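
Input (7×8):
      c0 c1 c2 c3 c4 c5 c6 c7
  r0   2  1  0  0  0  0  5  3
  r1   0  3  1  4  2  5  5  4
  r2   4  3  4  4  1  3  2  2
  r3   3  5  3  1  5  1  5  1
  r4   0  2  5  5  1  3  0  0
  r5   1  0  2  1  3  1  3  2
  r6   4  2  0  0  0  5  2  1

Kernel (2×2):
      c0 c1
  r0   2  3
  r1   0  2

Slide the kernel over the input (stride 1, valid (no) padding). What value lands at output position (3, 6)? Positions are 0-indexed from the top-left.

13

The receptive field on the input at this output position is [5 1 / 0 0]. Elementwise product with the kernel and sum: 5·2 + 1·3 + 0·2.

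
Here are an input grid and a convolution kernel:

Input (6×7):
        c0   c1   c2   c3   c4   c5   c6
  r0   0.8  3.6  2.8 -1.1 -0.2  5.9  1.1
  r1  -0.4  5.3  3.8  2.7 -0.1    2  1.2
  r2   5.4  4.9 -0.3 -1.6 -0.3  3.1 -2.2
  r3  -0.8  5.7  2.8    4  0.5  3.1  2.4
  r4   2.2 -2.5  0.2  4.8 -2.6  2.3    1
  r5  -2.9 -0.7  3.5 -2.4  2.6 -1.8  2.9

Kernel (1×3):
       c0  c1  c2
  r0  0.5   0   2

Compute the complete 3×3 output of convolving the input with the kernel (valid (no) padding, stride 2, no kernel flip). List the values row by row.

Output[0,0]: The receptive field on the input at this output position is [0.8 3.6 2.8]. Elementwise product with the kernel and sum: 0.8·0.5 + 2.8·2.
Output[0,1]: The receptive field on the input at this output position is [2.8 -1.1 -0.2]. Elementwise product with the kernel and sum: 2.8·0.5 + -0.2·2.

6 1 2.1
2.1 -0.75 -4.55
1.5 -5.1 0.7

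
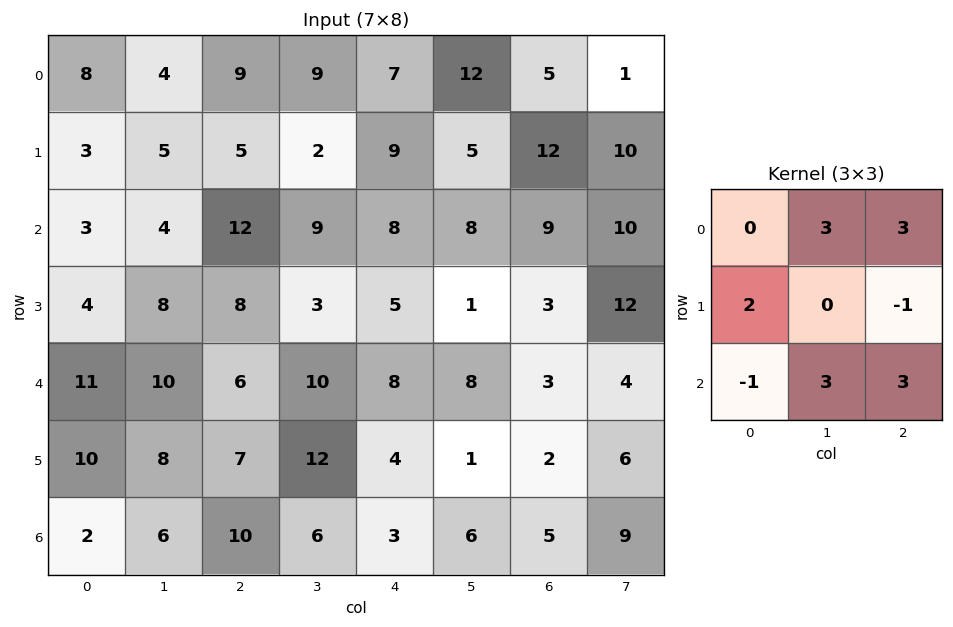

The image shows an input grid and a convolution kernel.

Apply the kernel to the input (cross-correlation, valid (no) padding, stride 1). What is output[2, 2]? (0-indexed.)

110

The receptive field on the input at this output position is [12 9 8 / 8 3 5 / 6 10 8]. Elementwise product with the kernel and sum: 9·3 + 8·3 + 8·2 + 5·-1 + 6·-1 + 10·3 + 8·3.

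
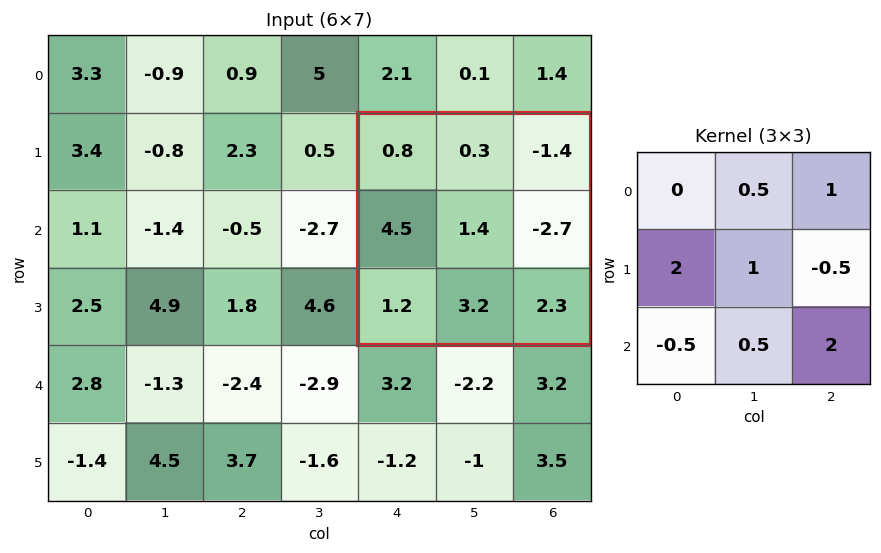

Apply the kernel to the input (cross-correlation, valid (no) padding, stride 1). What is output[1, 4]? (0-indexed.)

The receptive field on the input at this output position is [0.8 0.3 -1.4 / 4.5 1.4 -2.7 / 1.2 3.2 2.3]. Elementwise product with the kernel and sum: 0.3·0.5 + -1.4·1 + 4.5·2 + 1.4·1 + -2.7·-0.5 + 1.2·-0.5 + 3.2·0.5 + 2.3·2.

16.1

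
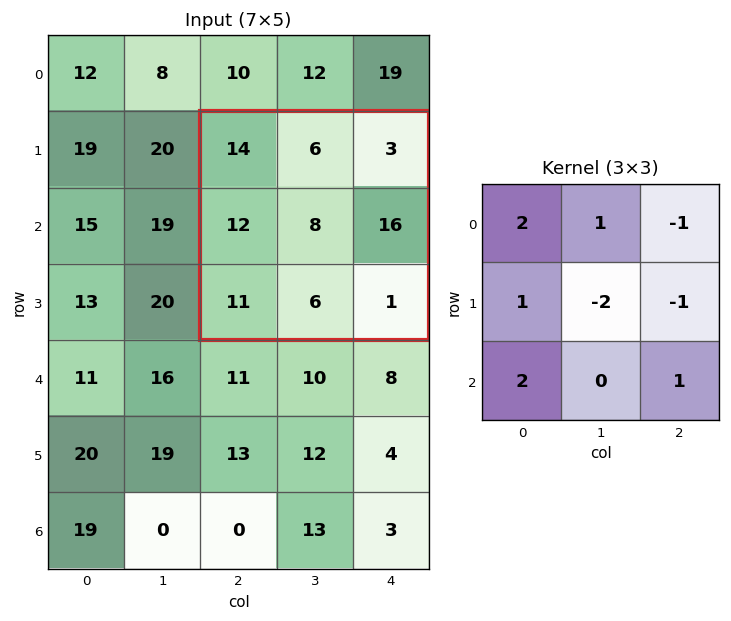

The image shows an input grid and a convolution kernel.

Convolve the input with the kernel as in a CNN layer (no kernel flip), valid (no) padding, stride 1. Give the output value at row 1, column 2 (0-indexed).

34

The receptive field on the input at this output position is [14 6 3 / 12 8 16 / 11 6 1]. Elementwise product with the kernel and sum: 14·2 + 6·1 + 3·-1 + 12·1 + 8·-2 + 16·-1 + 11·2 + 1·1.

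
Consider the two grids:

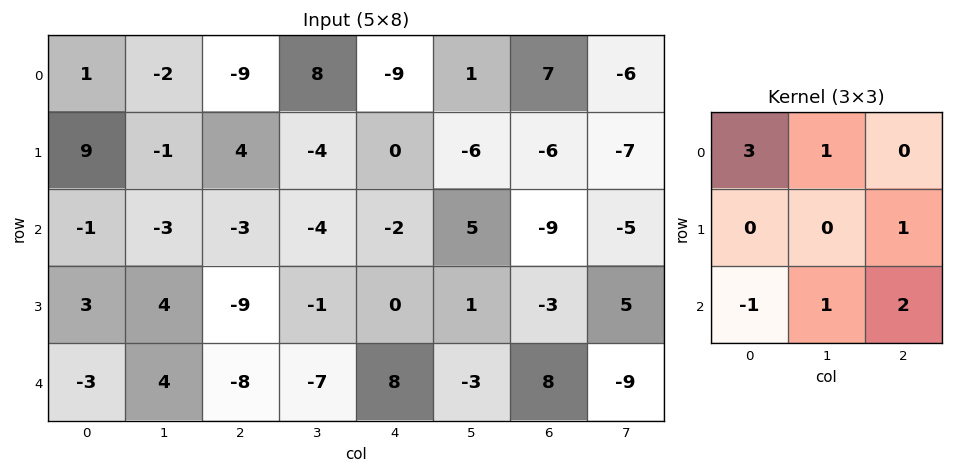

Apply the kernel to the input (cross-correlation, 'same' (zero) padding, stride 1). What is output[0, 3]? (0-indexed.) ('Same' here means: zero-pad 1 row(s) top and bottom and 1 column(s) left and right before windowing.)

-17

The receptive field on the zero-padded input at this output position is [0 0 0 / -9 8 -9 / 4 -4 0]. Elementwise product with the kernel and sum: 0·3 + 0·1 + -9·1 + 4·-1 + -4·1 + 0·2.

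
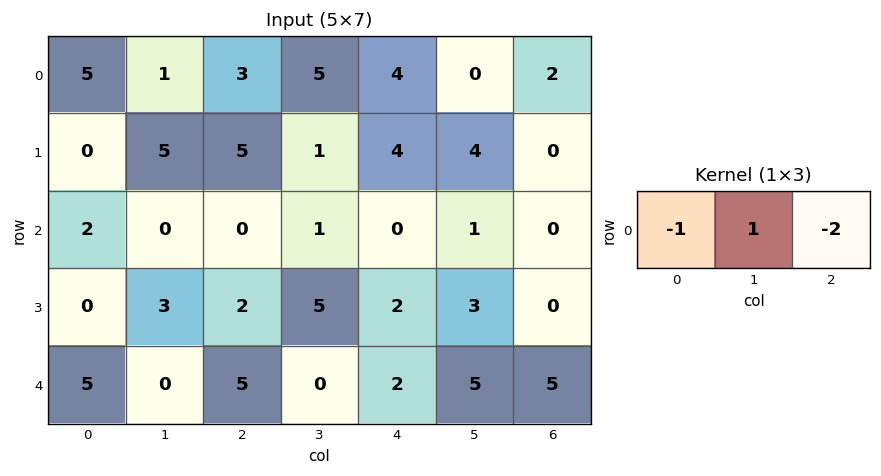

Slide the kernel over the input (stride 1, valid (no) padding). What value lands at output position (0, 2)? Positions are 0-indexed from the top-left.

-6

The receptive field on the input at this output position is [3 5 4]. Elementwise product with the kernel and sum: 3·-1 + 5·1 + 4·-2.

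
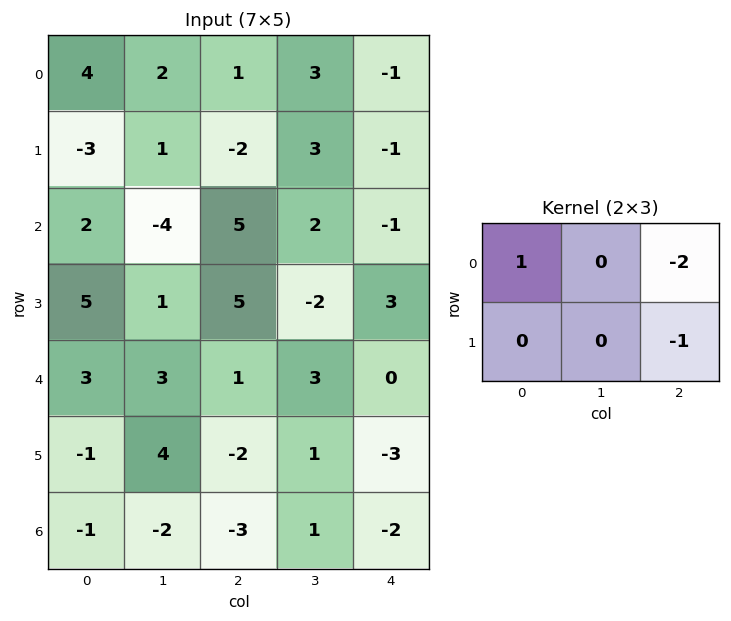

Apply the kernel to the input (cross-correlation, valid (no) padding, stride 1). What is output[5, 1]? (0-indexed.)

The receptive field on the input at this output position is [4 -2 1 / -2 -3 1]. Elementwise product with the kernel and sum: 4·1 + 1·-2 + 1·-1.

1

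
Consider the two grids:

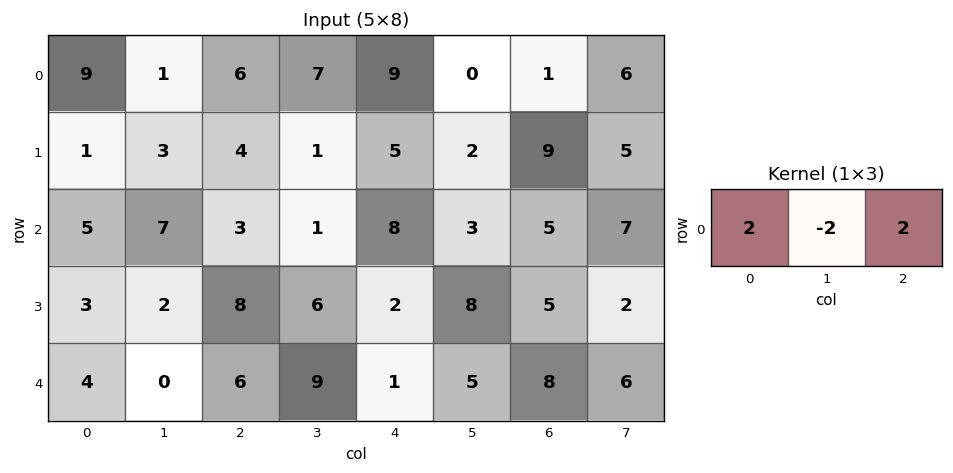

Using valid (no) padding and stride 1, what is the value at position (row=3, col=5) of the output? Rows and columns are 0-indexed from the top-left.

10

The receptive field on the input at this output position is [8 5 2]. Elementwise product with the kernel and sum: 8·2 + 5·-2 + 2·2.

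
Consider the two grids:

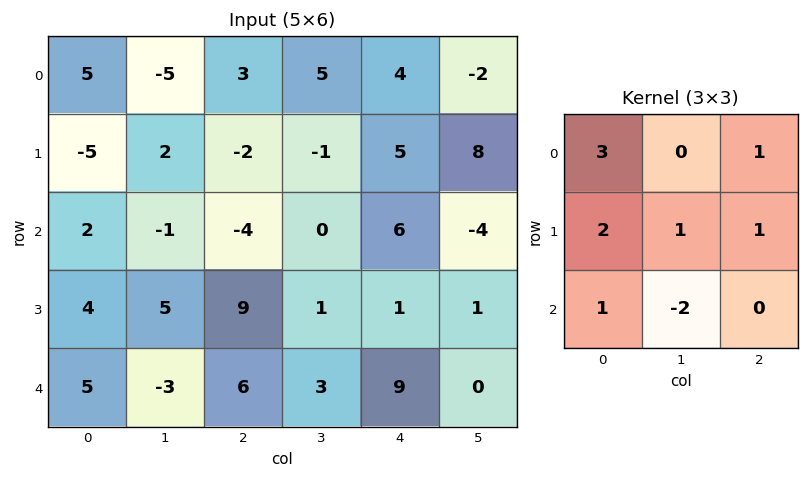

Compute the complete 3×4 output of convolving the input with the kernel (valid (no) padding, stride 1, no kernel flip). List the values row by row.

Output[0,0]: The receptive field on the input at this output position is [5 -5 3 / -5 2 -2 / 2 -1 -4]. Elementwise product with the kernel and sum: 5·3 + 3·1 + -5·2 + 2·1 + -2·1 + 2·1 + -1·-2.
Output[0,1]: The receptive field on the input at this output position is [-5 3 5 / 2 -2 -1 / -1 -4 0]. Elementwise product with the kernel and sum: -5·3 + 5·1 + 2·2 + -2·1 + -1·1 + -1·1 + -4·-2.

12 -2 9 12
-24 -14 4 6
35 2 14 -15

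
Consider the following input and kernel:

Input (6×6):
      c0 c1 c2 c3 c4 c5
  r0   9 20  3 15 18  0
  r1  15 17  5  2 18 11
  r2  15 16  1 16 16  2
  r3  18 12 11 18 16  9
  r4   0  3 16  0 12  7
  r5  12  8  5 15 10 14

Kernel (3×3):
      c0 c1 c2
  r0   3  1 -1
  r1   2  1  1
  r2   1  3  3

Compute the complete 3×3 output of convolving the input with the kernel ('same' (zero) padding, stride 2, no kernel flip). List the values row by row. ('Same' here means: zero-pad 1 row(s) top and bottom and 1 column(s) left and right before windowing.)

125 96 137
119 202 156
69 119 167

Output[0,0]: The receptive field on the zero-padded input at this output position is [0 0 0 / 0 9 20 / 0 15 17]. Elementwise product with the kernel and sum: 0·3 + 0·1 + 0·-1 + 0·2 + 9·1 + 20·1 + 0·1 + 15·3 + 17·3.
Output[0,1]: The receptive field on the zero-padded input at this output position is [0 0 0 / 20 3 15 / 17 5 2]. Elementwise product with the kernel and sum: 0·3 + 0·1 + 0·-1 + 20·2 + 3·1 + 15·1 + 17·1 + 5·3 + 2·3.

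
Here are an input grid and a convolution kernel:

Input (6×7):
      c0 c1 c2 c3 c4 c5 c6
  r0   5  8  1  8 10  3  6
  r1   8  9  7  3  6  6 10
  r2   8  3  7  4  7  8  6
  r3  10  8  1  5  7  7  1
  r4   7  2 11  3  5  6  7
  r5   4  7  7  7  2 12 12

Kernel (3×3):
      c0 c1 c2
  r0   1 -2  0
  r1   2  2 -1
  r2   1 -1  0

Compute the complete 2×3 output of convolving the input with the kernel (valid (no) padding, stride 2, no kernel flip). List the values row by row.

Output[0,0]: The receptive field on the input at this output position is [5 8 1 / 8 9 7 / 8 3 7]. Elementwise product with the kernel and sum: 5·1 + 8·-2 + 8·2 + 9·2 + 7·-1 + 8·1 + 3·-1.
Output[0,1]: The receptive field on the input at this output position is [1 8 10 / 7 3 6 / 7 4 7]. Elementwise product with the kernel and sum: 1·1 + 8·-2 + 7·2 + 3·2 + 6·-1 + 7·1 + 4·-1.

21 2 17
42 12 17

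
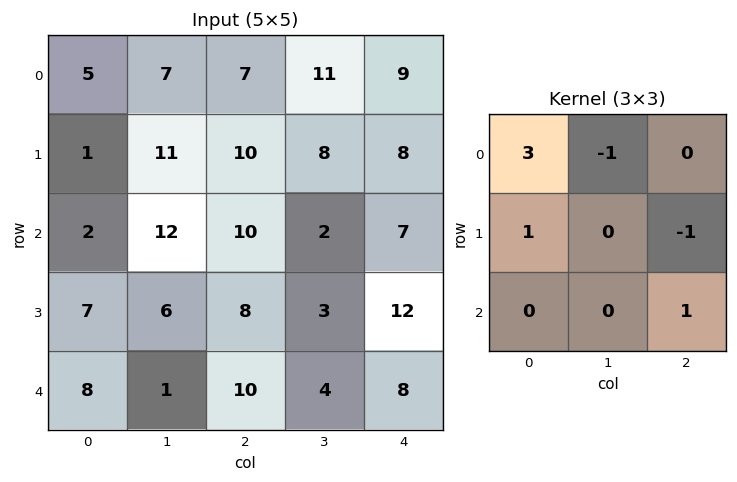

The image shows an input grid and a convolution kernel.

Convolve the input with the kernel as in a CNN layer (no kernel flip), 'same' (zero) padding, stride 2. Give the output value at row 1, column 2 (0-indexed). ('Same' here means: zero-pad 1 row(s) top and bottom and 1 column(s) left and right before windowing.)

18

The receptive field on the zero-padded input at this output position is [8 8 0 / 2 7 0 / 3 12 0]. Elementwise product with the kernel and sum: 8·3 + 8·-1 + 2·1 + 0·-1 + 0·1.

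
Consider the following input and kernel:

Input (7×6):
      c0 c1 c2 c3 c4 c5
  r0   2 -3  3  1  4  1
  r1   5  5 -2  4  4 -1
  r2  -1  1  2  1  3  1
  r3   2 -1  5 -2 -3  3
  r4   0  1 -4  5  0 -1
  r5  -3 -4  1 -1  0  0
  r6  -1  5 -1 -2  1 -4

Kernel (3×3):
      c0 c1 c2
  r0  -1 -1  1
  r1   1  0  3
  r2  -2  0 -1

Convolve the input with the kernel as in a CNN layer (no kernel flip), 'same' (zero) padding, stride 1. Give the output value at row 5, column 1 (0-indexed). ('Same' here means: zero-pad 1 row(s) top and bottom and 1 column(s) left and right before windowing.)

The receptive field on the zero-padded input at this output position is [0 1 -4 / -3 -4 1 / -1 5 -1]. Elementwise product with the kernel and sum: 0·-1 + 1·-1 + -4·1 + -3·1 + 1·3 + -1·-2 + -1·-1.

-2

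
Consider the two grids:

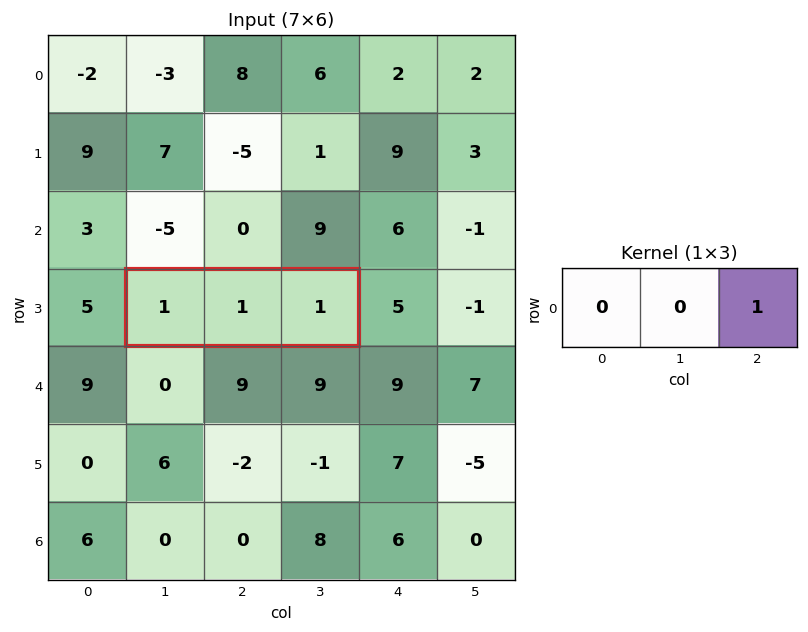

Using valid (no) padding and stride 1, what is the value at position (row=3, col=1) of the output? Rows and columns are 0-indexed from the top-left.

The receptive field on the input at this output position is [1 1 1]. Elementwise product with the kernel and sum: 1·1.

1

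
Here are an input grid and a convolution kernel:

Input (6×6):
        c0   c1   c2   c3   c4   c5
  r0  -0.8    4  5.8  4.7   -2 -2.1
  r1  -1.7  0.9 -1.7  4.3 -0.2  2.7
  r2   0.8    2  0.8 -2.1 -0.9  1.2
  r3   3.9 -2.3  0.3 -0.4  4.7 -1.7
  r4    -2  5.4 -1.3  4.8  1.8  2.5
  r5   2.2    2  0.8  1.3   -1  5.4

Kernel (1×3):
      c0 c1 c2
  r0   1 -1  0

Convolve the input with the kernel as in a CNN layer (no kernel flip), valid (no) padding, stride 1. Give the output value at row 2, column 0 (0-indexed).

-1.2

The receptive field on the input at this output position is [0.8 2 0.8]. Elementwise product with the kernel and sum: 0.8·1 + 2·-1.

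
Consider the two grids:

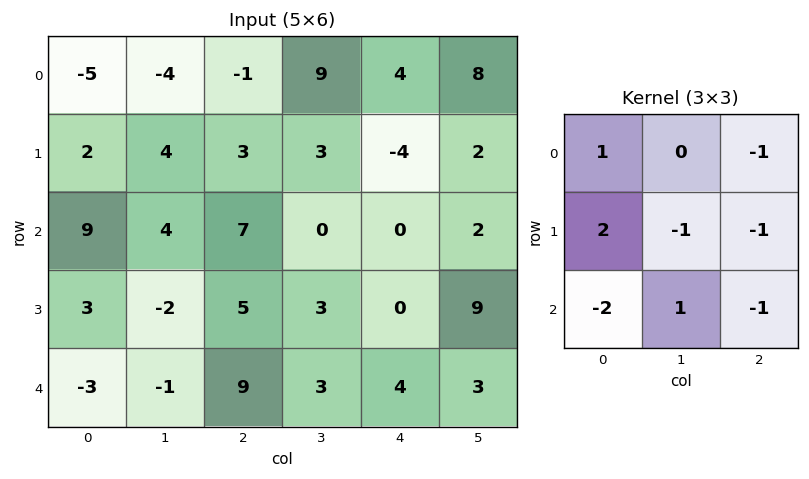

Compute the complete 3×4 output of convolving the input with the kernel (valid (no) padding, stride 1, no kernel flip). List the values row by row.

-28 -12 -12 7
-7 8 14 -16
1 0 -5 -10

Output[0,0]: The receptive field on the input at this output position is [-5 -4 -1 / 2 4 3 / 9 4 7]. Elementwise product with the kernel and sum: -5·1 + -1·-1 + 2·2 + 4·-1 + 3·-1 + 9·-2 + 4·1 + 7·-1.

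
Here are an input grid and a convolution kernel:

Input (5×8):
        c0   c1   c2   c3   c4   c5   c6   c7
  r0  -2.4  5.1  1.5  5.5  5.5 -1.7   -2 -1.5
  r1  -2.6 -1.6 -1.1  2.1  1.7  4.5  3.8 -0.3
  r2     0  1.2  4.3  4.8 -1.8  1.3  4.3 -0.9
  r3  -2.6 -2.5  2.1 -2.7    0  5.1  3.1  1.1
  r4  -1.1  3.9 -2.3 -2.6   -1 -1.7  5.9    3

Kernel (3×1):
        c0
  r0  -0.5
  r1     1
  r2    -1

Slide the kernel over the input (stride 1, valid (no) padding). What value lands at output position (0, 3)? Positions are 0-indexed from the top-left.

The receptive field on the input at this output position is [5.5 / 2.1 / 4.8]. Elementwise product with the kernel and sum: 5.5·-0.5 + 2.1·1 + 4.8·-1.

-5.45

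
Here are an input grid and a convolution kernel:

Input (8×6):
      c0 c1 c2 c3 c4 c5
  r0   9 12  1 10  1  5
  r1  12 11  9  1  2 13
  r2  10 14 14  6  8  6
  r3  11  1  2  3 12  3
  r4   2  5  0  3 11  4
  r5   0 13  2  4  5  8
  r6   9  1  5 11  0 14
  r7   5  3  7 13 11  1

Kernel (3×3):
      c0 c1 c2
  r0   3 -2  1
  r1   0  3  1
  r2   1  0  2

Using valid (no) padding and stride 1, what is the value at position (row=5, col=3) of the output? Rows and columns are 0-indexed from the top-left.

The receptive field on the input at this output position is [4 5 8 / 11 0 14 / 13 11 1]. Elementwise product with the kernel and sum: 4·3 + 5·-2 + 8·1 + 0·3 + 14·1 + 13·1 + 1·2.

39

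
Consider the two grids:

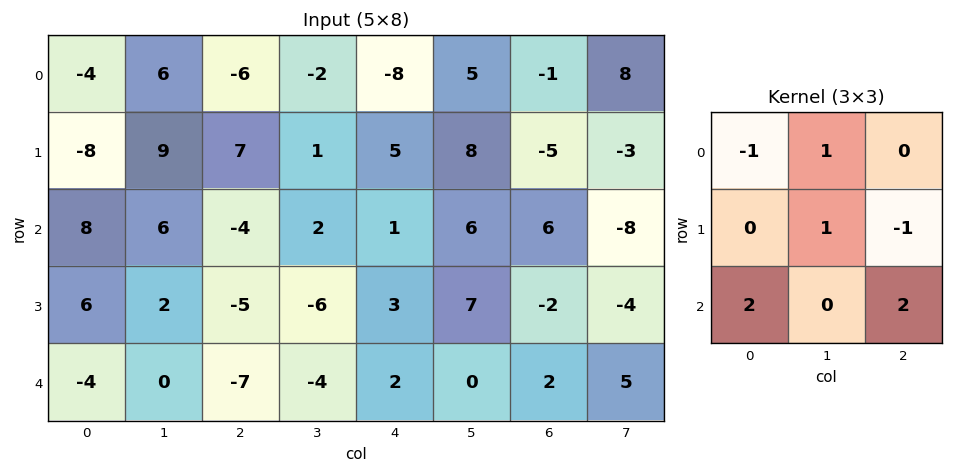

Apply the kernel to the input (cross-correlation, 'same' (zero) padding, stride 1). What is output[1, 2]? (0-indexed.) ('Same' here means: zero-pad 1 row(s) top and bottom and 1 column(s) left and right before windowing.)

10

The receptive field on the zero-padded input at this output position is [6 -6 -2 / 9 7 1 / 6 -4 2]. Elementwise product with the kernel and sum: 6·-1 + -6·1 + 7·1 + 1·-1 + 6·2 + 2·2.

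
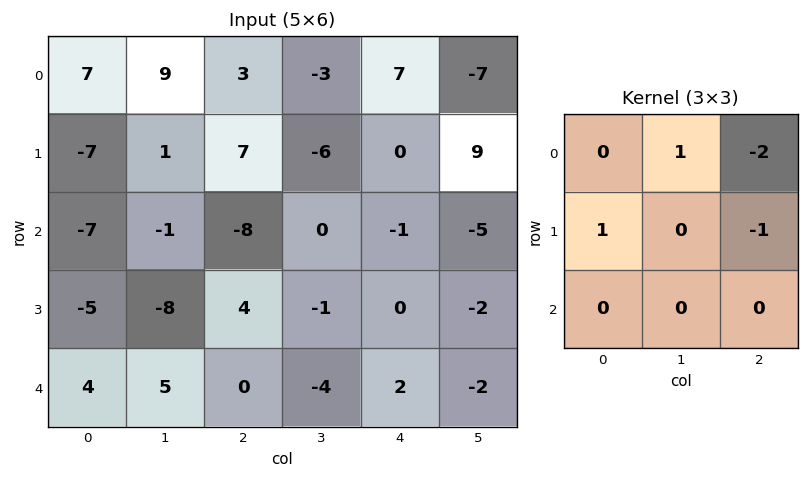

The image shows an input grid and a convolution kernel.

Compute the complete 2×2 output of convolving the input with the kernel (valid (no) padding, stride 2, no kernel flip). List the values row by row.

-11 -10
6 6

Output[0,0]: The receptive field on the input at this output position is [7 9 3 / -7 1 7 / -7 -1 -8]. Elementwise product with the kernel and sum: 9·1 + 3·-2 + -7·1 + 7·-1.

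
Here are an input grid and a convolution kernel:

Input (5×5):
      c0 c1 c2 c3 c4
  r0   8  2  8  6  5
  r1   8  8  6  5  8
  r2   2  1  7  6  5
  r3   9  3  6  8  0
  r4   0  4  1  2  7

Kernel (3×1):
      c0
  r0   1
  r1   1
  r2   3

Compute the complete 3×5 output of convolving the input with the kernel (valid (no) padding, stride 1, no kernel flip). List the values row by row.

Output[0,0]: The receptive field on the input at this output position is [8 / 8 / 2]. Elementwise product with the kernel and sum: 8·1 + 8·1 + 2·3.
Output[0,1]: The receptive field on the input at this output position is [2 / 8 / 1]. Elementwise product with the kernel and sum: 2·1 + 8·1 + 1·3.

22 13 35 29 28
37 18 31 35 13
11 16 16 20 26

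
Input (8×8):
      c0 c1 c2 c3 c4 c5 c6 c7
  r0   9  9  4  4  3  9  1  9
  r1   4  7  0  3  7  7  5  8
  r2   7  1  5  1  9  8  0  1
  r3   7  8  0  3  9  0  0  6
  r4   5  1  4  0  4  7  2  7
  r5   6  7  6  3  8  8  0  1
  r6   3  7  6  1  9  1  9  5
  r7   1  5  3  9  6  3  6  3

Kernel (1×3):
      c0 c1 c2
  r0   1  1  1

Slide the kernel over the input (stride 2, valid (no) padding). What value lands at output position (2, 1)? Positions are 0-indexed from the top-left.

8

The receptive field on the input at this output position is [4 0 4]. Elementwise product with the kernel and sum: 4·1 + 0·1 + 4·1.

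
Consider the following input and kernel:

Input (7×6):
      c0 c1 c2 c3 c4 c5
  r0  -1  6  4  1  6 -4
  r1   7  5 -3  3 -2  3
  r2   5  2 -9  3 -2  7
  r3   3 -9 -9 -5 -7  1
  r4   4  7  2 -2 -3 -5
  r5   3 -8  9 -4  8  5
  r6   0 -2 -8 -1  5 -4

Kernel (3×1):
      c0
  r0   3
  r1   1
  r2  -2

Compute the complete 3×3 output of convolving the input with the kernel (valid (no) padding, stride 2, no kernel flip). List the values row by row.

Output[0,0]: The receptive field on the input at this output position is [-1 / 7 / 5]. Elementwise product with the kernel and sum: -1·3 + 7·1 + 5·-2.
Output[0,1]: The receptive field on the input at this output position is [4 / -3 / -9]. Elementwise product with the kernel and sum: 4·3 + -3·1 + -9·-2.

-6 27 20
10 -40 -7
15 31 -11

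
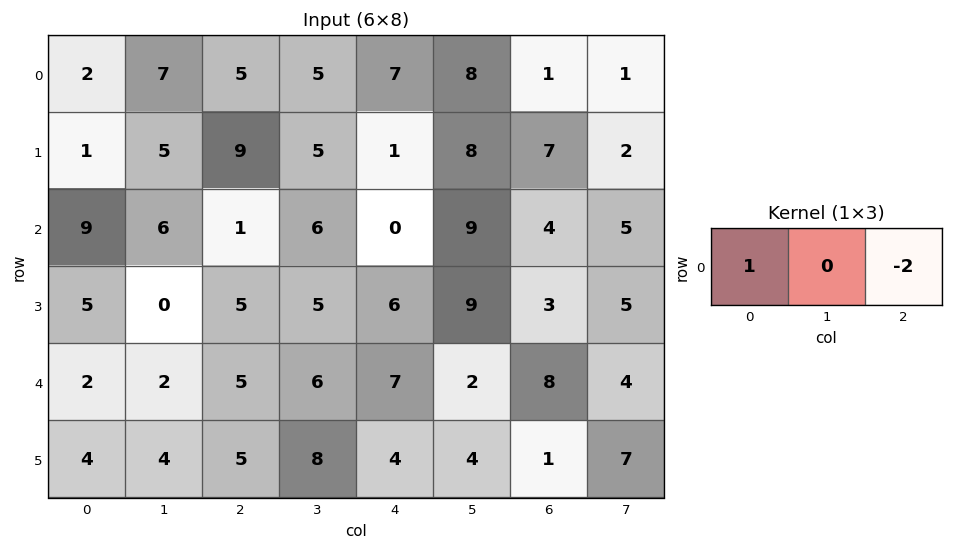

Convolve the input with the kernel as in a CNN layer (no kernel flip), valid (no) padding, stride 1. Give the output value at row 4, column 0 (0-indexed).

-8

The receptive field on the input at this output position is [2 2 5]. Elementwise product with the kernel and sum: 2·1 + 5·-2.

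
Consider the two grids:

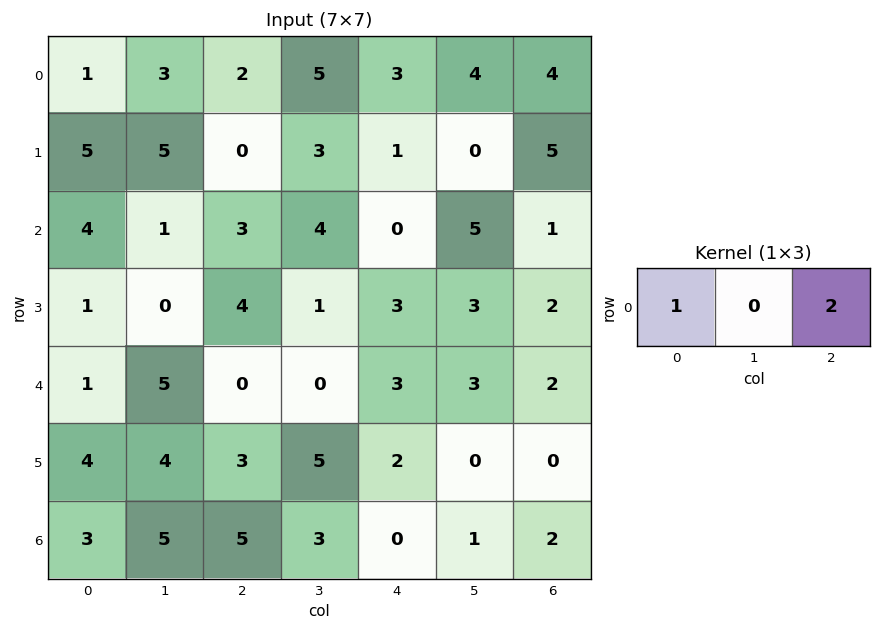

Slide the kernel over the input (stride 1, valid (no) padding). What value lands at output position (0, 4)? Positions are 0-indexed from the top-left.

11

The receptive field on the input at this output position is [3 4 4]. Elementwise product with the kernel and sum: 3·1 + 4·2.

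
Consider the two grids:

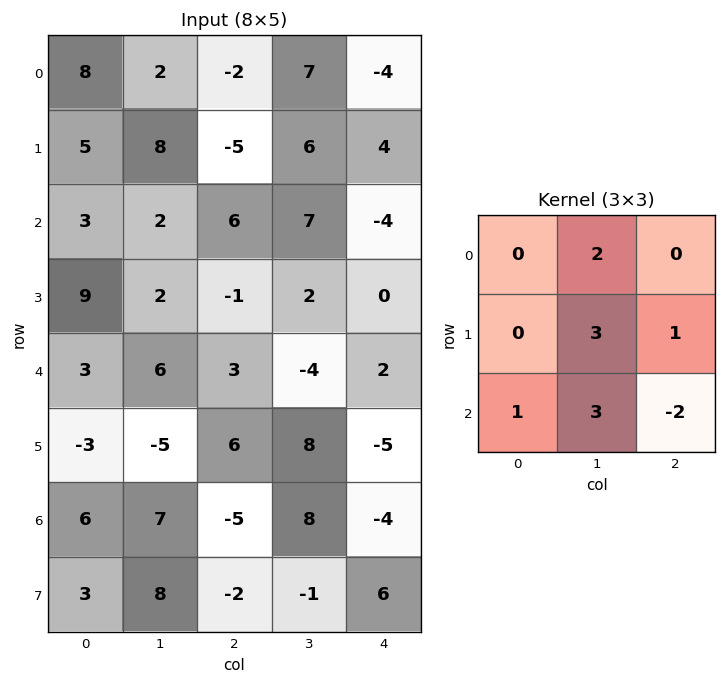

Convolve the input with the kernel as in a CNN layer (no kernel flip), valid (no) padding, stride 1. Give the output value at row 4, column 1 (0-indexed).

8

The receptive field on the input at this output position is [6 3 -4 / -5 6 8 / 7 -5 8]. Elementwise product with the kernel and sum: 3·2 + 6·3 + 8·1 + 7·1 + -5·3 + 8·-2.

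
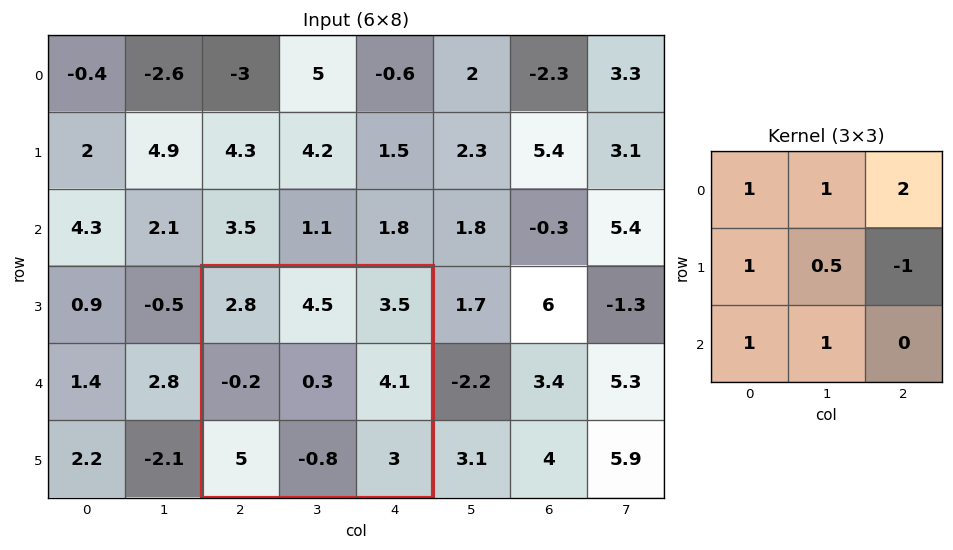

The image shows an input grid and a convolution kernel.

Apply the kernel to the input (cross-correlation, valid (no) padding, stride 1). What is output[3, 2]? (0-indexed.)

14.35

The receptive field on the input at this output position is [2.8 4.5 3.5 / -0.2 0.3 4.1 / 5 -0.8 3]. Elementwise product with the kernel and sum: 2.8·1 + 4.5·1 + 3.5·2 + -0.2·1 + 0.3·0.5 + 4.1·-1 + 5·1 + -0.8·1.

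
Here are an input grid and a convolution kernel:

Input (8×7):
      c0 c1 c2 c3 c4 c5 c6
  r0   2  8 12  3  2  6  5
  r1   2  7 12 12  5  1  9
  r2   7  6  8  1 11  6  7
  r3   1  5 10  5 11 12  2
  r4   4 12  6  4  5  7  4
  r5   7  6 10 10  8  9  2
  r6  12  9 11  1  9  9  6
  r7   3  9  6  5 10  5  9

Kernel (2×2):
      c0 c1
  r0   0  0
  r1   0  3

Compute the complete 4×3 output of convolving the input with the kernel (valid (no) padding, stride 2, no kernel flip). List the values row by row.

Output[0,0]: The receptive field on the input at this output position is [2 8 / 2 7]. Elementwise product with the kernel and sum: 7·3.

21 36 3
15 15 36
18 30 27
27 15 15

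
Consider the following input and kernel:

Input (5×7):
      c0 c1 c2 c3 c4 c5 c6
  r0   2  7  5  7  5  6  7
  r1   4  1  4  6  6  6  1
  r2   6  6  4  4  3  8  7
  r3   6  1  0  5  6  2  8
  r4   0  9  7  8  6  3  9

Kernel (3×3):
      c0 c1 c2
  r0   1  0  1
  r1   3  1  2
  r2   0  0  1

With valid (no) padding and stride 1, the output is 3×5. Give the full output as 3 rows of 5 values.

32 37 43 57 45
40 42 38 45 46
36 31 30 40 55

Output[0,0]: The receptive field on the input at this output position is [2 7 5 / 4 1 4 / 6 6 4]. Elementwise product with the kernel and sum: 2·1 + 5·1 + 4·3 + 1·1 + 4·2 + 4·1.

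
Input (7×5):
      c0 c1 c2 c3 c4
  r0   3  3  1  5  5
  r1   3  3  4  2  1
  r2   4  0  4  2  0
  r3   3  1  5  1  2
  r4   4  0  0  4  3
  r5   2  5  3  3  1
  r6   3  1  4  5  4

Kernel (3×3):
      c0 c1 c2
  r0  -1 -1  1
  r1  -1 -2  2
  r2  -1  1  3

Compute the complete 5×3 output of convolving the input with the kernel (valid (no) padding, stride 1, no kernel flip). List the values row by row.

2 4 -9
15 -2 -11
1 1 4
9 10 -3
0 17 5

Output[0,0]: The receptive field on the input at this output position is [3 3 1 / 3 3 4 / 4 0 4]. Elementwise product with the kernel and sum: 3·-1 + 3·-1 + 1·1 + 3·-1 + 3·-2 + 4·2 + 4·-1 + 0·1 + 4·3.
Output[0,1]: The receptive field on the input at this output position is [3 1 5 / 3 4 2 / 0 4 2]. Elementwise product with the kernel and sum: 3·-1 + 1·-1 + 5·1 + 3·-1 + 4·-2 + 2·2 + 0·-1 + 4·1 + 2·3.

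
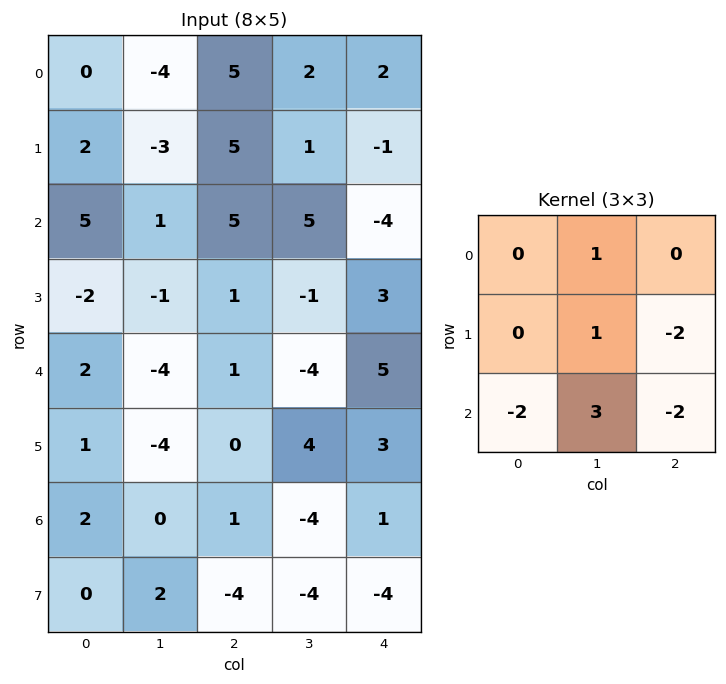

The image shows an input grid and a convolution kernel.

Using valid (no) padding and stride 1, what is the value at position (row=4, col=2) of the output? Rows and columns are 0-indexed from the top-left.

-22

The receptive field on the input at this output position is [1 -4 5 / 0 4 3 / 1 -4 1]. Elementwise product with the kernel and sum: -4·1 + 4·1 + 3·-2 + 1·-2 + -4·3 + 1·-2.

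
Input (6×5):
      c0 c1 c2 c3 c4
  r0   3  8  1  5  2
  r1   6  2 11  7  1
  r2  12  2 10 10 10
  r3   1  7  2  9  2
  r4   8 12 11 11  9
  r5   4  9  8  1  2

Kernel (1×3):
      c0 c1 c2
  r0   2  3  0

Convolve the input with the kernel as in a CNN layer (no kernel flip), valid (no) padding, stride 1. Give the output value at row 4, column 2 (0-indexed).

55

The receptive field on the input at this output position is [11 11 9]. Elementwise product with the kernel and sum: 11·2 + 11·3.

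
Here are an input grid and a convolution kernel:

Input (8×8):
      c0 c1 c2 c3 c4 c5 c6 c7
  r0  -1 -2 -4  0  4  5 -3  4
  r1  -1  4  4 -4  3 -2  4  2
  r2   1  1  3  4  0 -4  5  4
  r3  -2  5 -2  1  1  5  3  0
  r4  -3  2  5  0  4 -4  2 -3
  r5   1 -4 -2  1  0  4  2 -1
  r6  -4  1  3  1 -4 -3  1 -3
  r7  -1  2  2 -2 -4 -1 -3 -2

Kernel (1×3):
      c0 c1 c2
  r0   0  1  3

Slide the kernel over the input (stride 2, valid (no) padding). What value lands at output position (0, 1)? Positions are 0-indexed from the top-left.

The receptive field on the input at this output position is [-4 0 4]. Elementwise product with the kernel and sum: 0·1 + 4·3.

12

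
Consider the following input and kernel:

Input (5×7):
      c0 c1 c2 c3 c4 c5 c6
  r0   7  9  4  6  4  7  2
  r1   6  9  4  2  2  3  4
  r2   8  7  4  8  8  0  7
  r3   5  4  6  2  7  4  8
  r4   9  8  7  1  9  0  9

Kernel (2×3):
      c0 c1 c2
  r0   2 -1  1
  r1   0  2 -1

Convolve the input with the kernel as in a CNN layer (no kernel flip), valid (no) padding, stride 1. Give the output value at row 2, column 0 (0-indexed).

The receptive field on the input at this output position is [8 7 4 / 5 4 6]. Elementwise product with the kernel and sum: 8·2 + 7·-1 + 4·1 + 4·2 + 6·-1.

15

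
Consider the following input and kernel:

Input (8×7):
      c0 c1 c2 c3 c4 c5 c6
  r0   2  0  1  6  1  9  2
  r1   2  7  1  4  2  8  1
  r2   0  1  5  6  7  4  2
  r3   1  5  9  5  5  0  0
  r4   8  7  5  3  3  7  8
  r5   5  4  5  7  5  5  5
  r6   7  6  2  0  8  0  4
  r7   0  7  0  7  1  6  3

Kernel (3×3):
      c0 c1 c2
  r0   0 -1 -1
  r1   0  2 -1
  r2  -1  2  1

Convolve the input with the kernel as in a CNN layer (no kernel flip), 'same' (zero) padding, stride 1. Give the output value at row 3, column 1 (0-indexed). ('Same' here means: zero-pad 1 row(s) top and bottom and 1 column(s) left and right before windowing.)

6

The receptive field on the zero-padded input at this output position is [0 1 5 / 1 5 9 / 8 7 5]. Elementwise product with the kernel and sum: 1·-1 + 5·-1 + 5·2 + 9·-1 + 8·-1 + 7·2 + 5·1.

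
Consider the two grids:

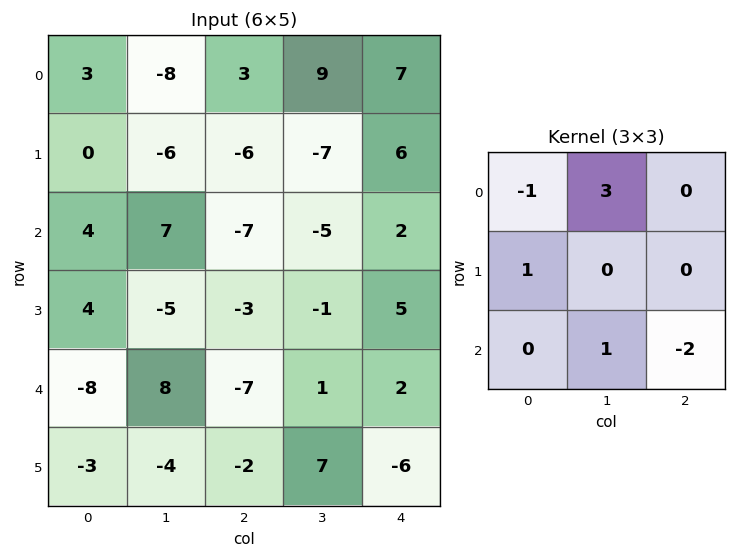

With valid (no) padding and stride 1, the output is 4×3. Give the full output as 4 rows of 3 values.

Output[0,0]: The receptive field on the input at this output position is [3 -8 3 / 0 -6 -6 / 4 7 -7]. Elementwise product with the kernel and sum: 3·-1 + -8·3 + 0·1 + 7·1 + -7·-2.

-6 14 9
-13 -6 -33
43 -42 -14
-27 -12 12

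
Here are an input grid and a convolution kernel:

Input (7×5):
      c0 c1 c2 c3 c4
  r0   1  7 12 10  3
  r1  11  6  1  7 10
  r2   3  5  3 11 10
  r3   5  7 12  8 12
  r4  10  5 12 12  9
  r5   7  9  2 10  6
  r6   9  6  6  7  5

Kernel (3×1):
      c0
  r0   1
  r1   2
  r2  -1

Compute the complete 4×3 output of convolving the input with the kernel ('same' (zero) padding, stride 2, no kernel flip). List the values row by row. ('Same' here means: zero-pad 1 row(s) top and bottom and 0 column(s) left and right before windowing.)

Output[0,0]: The receptive field on the zero-padded input at this output position is [0 / 1 / 11]. Elementwise product with the kernel and sum: 0·1 + 1·2 + 11·-1.
Output[0,1]: The receptive field on the zero-padded input at this output position is [0 / 12 / 1]. Elementwise product with the kernel and sum: 0·1 + 12·2 + 1·-1.

-9 23 -4
12 -5 18
18 34 24
25 14 16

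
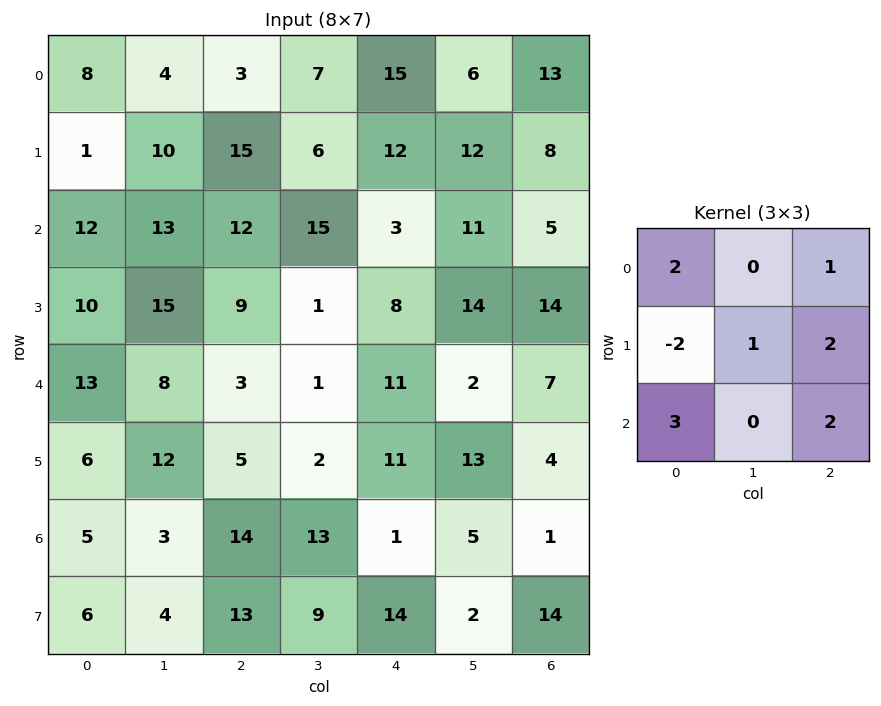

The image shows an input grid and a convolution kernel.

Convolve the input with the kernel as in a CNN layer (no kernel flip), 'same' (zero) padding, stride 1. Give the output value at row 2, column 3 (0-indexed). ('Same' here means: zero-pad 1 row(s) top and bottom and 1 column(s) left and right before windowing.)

82

The receptive field on the zero-padded input at this output position is [15 6 12 / 12 15 3 / 9 1 8]. Elementwise product with the kernel and sum: 15·2 + 12·1 + 12·-2 + 15·1 + 3·2 + 9·3 + 8·2.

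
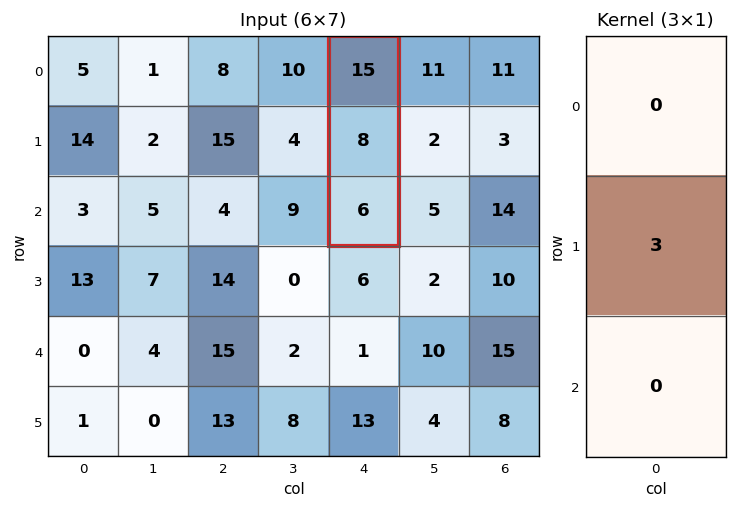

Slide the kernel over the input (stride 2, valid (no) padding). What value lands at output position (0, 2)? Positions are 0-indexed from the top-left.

The receptive field on the input at this output position is [15 / 8 / 6]. Elementwise product with the kernel and sum: 8·3.

24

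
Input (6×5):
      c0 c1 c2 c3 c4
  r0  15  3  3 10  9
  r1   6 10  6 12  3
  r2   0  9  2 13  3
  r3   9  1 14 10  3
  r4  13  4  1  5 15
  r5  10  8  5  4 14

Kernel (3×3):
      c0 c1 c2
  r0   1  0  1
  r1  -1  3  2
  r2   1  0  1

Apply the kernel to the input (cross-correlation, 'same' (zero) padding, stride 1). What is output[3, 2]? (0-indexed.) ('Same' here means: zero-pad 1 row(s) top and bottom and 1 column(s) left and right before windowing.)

The receptive field on the zero-padded input at this output position is [9 2 13 / 1 14 10 / 4 1 5]. Elementwise product with the kernel and sum: 9·1 + 13·1 + 1·-1 + 14·3 + 10·2 + 4·1 + 5·1.

92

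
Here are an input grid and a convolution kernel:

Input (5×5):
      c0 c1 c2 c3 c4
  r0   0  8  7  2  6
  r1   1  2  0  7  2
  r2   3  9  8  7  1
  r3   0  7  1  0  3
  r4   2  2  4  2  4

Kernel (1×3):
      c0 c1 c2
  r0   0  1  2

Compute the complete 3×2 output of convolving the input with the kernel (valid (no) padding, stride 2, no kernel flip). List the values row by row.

Output[0,0]: The receptive field on the input at this output position is [0 8 7]. Elementwise product with the kernel and sum: 8·1 + 7·2.

22 14
25 9
10 10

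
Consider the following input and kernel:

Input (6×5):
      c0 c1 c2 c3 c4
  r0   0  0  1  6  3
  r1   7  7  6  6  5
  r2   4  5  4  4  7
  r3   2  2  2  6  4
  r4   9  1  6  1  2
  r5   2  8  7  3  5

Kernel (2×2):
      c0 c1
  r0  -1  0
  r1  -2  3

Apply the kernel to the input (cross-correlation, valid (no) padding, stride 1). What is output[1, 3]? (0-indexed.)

The receptive field on the input at this output position is [6 5 / 4 7]. Elementwise product with the kernel and sum: 6·-1 + 4·-2 + 7·3.

7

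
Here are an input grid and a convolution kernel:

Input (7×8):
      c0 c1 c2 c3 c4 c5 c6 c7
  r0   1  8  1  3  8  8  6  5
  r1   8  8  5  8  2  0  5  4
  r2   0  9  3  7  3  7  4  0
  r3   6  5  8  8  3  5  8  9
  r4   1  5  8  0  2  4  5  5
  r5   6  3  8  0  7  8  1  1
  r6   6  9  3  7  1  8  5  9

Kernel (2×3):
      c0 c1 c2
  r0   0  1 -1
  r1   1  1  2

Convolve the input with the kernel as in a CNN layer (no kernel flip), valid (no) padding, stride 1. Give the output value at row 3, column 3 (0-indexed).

8

The receptive field on the input at this output position is [8 3 5 / 0 2 4]. Elementwise product with the kernel and sum: 3·1 + 5·-1 + 0·1 + 2·1 + 4·2.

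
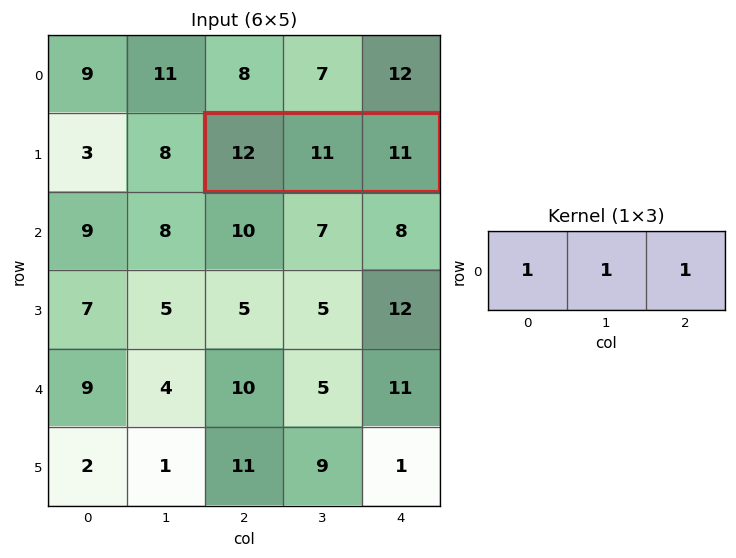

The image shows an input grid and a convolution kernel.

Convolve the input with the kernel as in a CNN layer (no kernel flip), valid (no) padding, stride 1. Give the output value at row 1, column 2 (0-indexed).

The receptive field on the input at this output position is [12 11 11]. Elementwise product with the kernel and sum: 12·1 + 11·1 + 11·1.

34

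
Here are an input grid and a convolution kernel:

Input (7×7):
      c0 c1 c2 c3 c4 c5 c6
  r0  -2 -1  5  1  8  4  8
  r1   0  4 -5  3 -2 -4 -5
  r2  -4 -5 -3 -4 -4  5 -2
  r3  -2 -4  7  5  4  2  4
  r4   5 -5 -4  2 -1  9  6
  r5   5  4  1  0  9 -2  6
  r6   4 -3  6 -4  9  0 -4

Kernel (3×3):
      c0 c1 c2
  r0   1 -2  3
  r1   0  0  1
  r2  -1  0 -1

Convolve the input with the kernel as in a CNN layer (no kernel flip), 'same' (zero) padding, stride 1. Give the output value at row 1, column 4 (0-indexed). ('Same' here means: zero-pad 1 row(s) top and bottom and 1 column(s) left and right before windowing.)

The receptive field on the zero-padded input at this output position is [1 8 4 / 3 -2 -4 / -4 -4 5]. Elementwise product with the kernel and sum: 1·1 + 8·-2 + 4·3 + -4·1 + -4·-1 + 5·-1.

-8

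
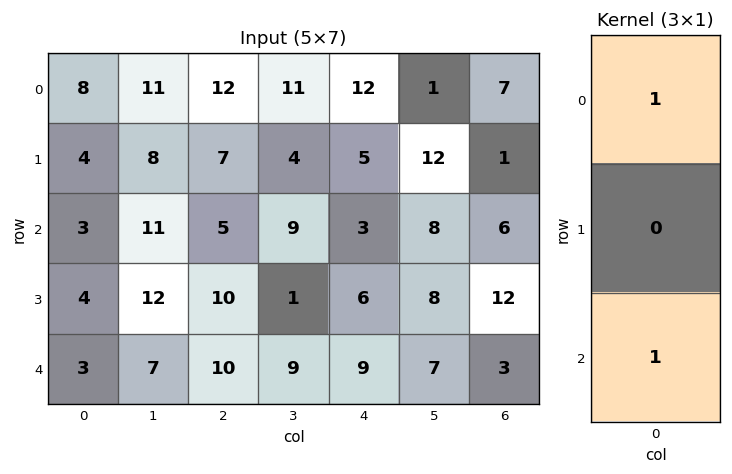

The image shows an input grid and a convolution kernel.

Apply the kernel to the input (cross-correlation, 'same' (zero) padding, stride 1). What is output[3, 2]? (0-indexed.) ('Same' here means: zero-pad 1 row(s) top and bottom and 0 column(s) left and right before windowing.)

15

The receptive field on the zero-padded input at this output position is [5 / 10 / 10]. Elementwise product with the kernel and sum: 5·1 + 10·1.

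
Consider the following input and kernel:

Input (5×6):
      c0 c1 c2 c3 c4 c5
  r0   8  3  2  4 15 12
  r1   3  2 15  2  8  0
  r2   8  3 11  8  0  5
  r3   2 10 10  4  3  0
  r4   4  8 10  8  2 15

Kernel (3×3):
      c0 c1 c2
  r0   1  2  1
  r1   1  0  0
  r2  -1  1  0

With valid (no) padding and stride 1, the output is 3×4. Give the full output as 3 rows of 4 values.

Output[0,0]: The receptive field on the input at this output position is [8 3 2 / 3 2 15 / 8 3 11]. Elementwise product with the kernel and sum: 8·1 + 3·2 + 2·1 + 3·1 + 8·-1 + 3·1.

14 21 37 40
38 37 32 25
31 45 35 11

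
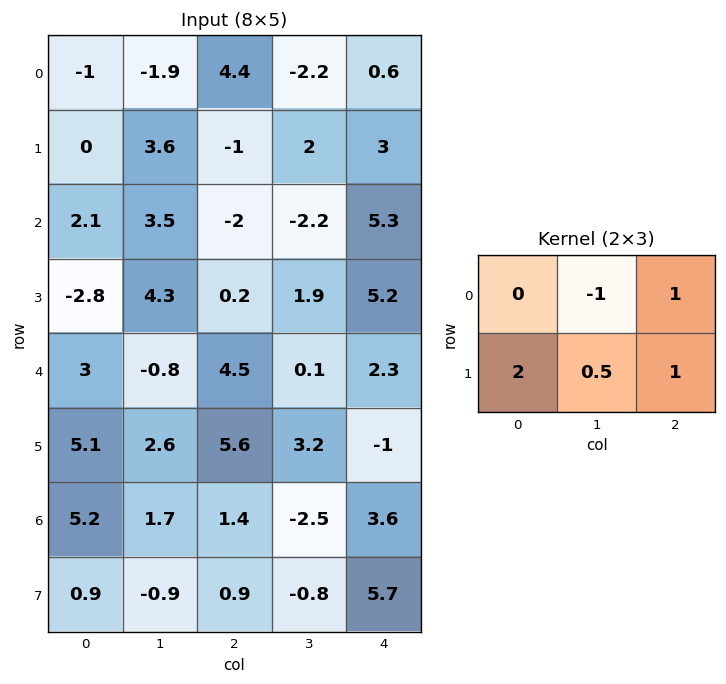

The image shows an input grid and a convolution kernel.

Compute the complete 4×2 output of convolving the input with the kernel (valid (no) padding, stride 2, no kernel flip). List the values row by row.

7.1 4.8
-8.75 14.05
22.4 14
1.95 13.2

Output[0,0]: The receptive field on the input at this output position is [-1 -1.9 4.4 / 0 3.6 -1]. Elementwise product with the kernel and sum: -1.9·-1 + 4.4·1 + 0·2 + 3.6·0.5 + -1·1.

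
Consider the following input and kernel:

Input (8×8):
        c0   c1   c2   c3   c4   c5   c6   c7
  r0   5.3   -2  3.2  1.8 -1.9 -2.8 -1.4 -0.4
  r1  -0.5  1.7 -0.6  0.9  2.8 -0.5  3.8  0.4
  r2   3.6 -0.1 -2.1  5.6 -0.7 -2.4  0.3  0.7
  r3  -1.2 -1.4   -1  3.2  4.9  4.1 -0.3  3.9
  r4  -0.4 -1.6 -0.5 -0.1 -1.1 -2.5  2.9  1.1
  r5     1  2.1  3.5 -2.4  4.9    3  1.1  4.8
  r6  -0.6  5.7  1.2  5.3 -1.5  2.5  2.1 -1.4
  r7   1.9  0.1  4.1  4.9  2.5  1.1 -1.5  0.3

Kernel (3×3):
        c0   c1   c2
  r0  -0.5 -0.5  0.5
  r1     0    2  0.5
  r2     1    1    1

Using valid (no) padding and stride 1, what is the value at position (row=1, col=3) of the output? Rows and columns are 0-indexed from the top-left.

The receptive field on the input at this output position is [0.9 2.8 -0.5 / 5.6 -0.7 -2.4 / 3.2 4.9 4.1]. Elementwise product with the kernel and sum: 0.9·-0.5 + 2.8·-0.5 + -0.5·0.5 + -0.7·2 + -2.4·0.5 + 3.2·1 + 4.9·1 + 4.1·1.

7.5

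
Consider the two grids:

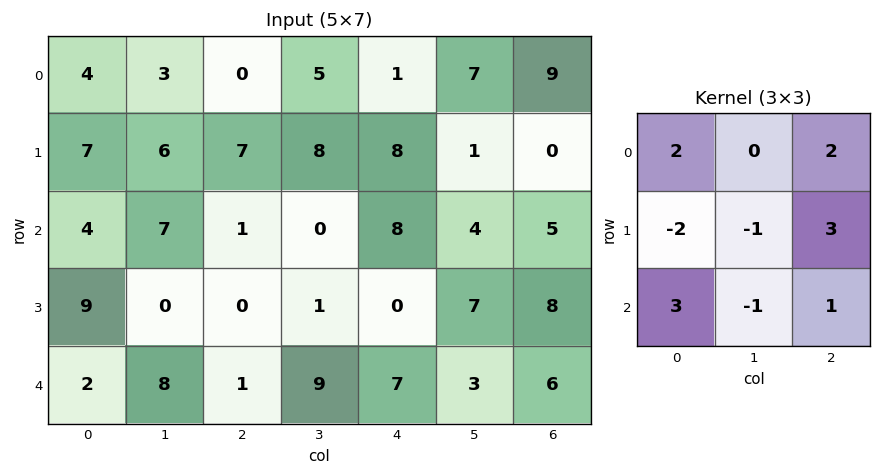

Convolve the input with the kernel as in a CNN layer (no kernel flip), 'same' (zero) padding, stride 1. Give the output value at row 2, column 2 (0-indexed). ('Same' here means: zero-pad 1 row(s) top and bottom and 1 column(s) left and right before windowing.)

14

The receptive field on the zero-padded input at this output position is [6 7 8 / 7 1 0 / 0 0 1]. Elementwise product with the kernel and sum: 6·2 + 8·2 + 7·-2 + 1·-1 + 0·3 + 0·3 + 0·-1 + 1·1.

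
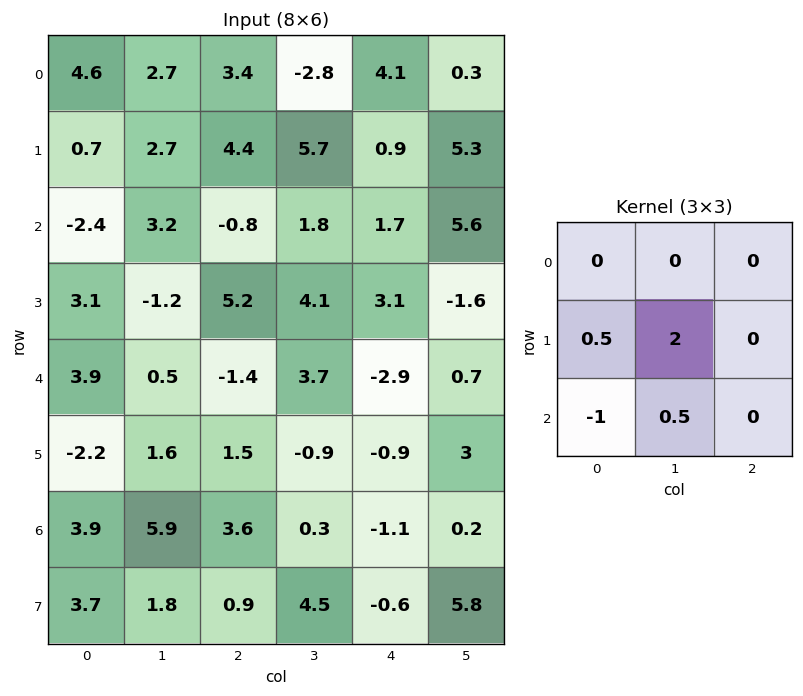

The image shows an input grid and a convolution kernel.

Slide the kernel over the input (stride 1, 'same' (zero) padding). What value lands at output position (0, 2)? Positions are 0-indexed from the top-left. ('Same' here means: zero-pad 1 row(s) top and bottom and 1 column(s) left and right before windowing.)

7.65

The receptive field on the zero-padded input at this output position is [0 0 0 / 2.7 3.4 -2.8 / 2.7 4.4 5.7]. Elementwise product with the kernel and sum: 2.7·0.5 + 3.4·2 + 2.7·-1 + 4.4·0.5.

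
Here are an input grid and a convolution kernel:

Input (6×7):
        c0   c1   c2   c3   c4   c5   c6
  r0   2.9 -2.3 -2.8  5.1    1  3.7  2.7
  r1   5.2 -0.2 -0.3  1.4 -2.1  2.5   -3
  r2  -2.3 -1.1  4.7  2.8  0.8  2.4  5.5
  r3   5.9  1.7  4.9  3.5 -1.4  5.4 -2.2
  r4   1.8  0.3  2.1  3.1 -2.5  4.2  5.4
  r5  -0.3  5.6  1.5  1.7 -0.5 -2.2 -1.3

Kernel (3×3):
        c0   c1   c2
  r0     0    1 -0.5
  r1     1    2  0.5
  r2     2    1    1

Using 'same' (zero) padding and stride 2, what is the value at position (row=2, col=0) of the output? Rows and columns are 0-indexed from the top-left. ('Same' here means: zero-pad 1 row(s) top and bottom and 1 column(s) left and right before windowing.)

14.1

The receptive field on the zero-padded input at this output position is [0 5.9 1.7 / 0 1.8 0.3 / 0 -0.3 5.6]. Elementwise product with the kernel and sum: 5.9·1 + 1.7·-0.5 + 0·1 + 1.8·2 + 0.3·0.5 + 0·2 + -0.3·1 + 5.6·1.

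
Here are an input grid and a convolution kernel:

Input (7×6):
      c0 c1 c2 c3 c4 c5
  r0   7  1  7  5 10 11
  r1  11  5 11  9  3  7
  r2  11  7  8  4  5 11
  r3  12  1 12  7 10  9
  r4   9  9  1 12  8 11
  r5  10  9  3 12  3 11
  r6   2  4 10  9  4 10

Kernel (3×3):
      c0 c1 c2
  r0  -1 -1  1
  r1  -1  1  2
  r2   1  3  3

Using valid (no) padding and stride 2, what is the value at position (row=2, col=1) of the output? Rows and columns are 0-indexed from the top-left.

The receptive field on the input at this output position is [1 12 8 / 3 12 3 / 10 9 4]. Elementwise product with the kernel and sum: 1·-1 + 12·-1 + 8·1 + 3·-1 + 12·1 + 3·2 + 10·1 + 9·3 + 4·3.

59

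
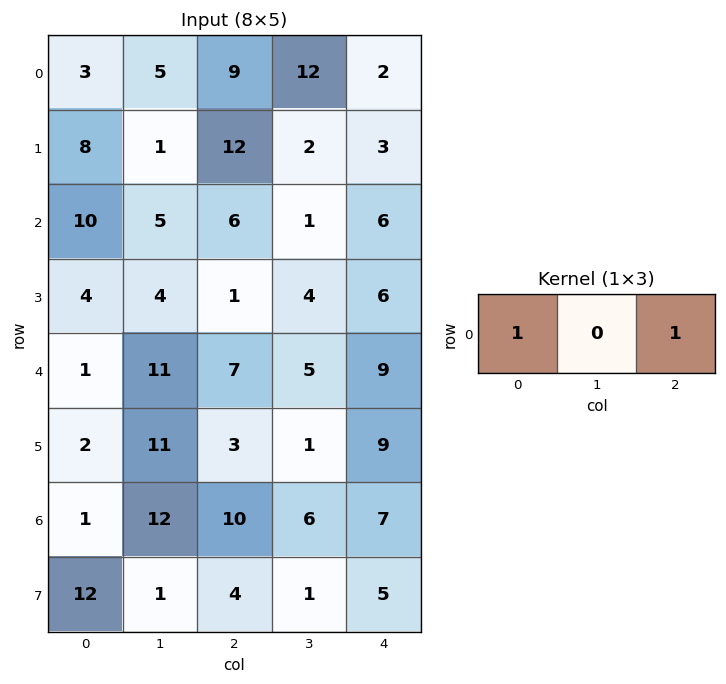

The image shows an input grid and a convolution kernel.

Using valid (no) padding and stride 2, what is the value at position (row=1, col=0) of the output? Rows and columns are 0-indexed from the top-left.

16

The receptive field on the input at this output position is [10 5 6]. Elementwise product with the kernel and sum: 10·1 + 6·1.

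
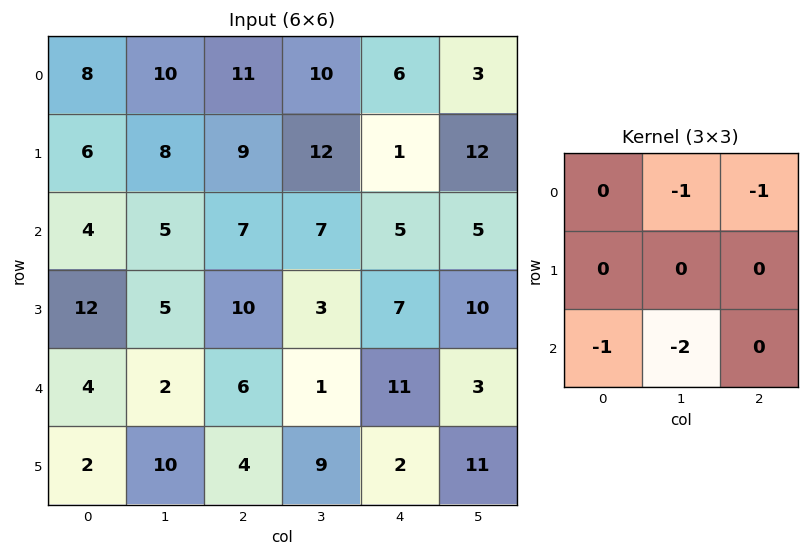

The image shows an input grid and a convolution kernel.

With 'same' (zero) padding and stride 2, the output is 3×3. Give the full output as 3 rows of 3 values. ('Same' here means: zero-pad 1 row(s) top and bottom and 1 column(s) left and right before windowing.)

Output[0,0]: The receptive field on the zero-padded input at this output position is [0 0 0 / 0 8 10 / 0 6 8]. Elementwise product with the kernel and sum: 0·-1 + 0·-1 + 0·-1 + 6·-2.

-12 -26 -14
-38 -46 -30
-21 -31 -30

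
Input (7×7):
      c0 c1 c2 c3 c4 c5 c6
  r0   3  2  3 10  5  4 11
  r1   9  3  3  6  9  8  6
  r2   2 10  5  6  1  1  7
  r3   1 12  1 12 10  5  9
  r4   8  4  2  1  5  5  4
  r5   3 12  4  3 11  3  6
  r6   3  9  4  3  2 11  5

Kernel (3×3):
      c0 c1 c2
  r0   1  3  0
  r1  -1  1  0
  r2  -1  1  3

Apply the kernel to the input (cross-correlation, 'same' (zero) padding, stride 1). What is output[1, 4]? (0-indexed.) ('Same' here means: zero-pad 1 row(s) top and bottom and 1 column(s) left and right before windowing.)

The receptive field on the zero-padded input at this output position is [10 5 4 / 6 9 8 / 6 1 1]. Elementwise product with the kernel and sum: 10·1 + 5·3 + 6·-1 + 9·1 + 6·-1 + 1·1 + 1·3.

26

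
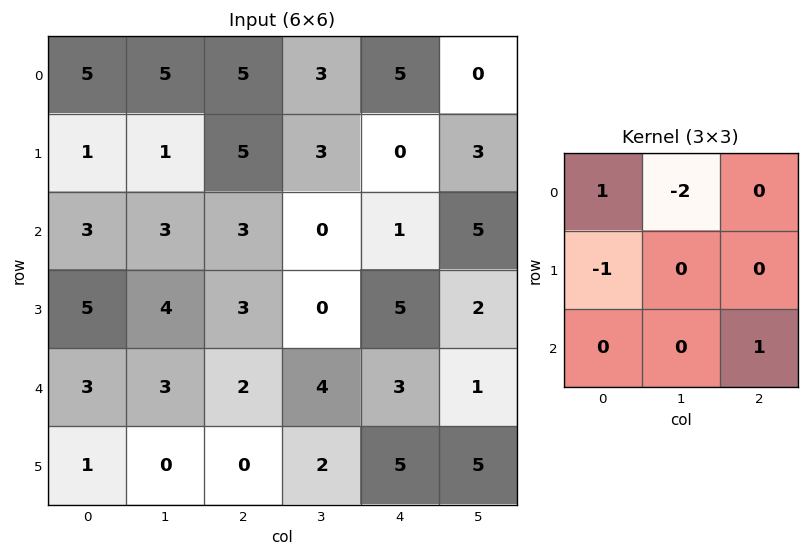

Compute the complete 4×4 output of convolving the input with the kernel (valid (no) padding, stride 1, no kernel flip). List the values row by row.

Output[0,0]: The receptive field on the input at this output position is [5 5 5 / 1 1 5 / 3 3 3]. Elementwise product with the kernel and sum: 5·1 + 5·-2 + 1·-1 + 3·1.
Output[0,1]: The receptive field on the input at this output position is [5 5 3 / 1 5 3 / 3 3 0]. Elementwise product with the kernel and sum: 5·1 + 5·-2 + 1·-1 + 0·1.

-3 -6 -5 -5
-1 -12 1 5
-6 -3 3 -1
-6 -3 6 -9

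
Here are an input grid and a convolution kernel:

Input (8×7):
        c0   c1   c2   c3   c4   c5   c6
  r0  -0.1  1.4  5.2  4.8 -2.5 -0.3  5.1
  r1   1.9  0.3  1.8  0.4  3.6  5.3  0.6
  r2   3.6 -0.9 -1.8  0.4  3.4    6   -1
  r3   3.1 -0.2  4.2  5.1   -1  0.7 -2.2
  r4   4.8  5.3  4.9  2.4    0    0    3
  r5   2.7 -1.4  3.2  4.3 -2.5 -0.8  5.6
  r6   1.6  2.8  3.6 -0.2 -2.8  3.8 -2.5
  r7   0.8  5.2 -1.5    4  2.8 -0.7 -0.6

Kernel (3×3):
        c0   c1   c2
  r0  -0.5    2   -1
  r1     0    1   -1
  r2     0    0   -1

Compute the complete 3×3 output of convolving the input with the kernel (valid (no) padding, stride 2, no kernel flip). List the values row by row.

Output[0,0]: The receptive field on the input at this output position is [-0.1 1.4 5.2 / 1.9 0.3 1.8 / 3.6 -0.9 -1.8]. Elementwise product with the kernel and sum: -0.1·-0.5 + 1.4·2 + 5.2·-1 + 0.3·1 + 1.8·-1 + -1.8·-1.
Output[0,1]: The receptive field on the input at this output position is [5.2 4.8 -2.5 / 1.8 0.4 3.6 / -1.8 0.4 3.4]. Elementwise product with the kernel and sum: 5.2·-0.5 + 4.8·2 + -2.5·-1 + 0.4·1 + 3.6·-1 + 3.4·-1.

-2.05 2.9 1.25
-11.1 4.4 11.2
-4.9 11.95 -6.9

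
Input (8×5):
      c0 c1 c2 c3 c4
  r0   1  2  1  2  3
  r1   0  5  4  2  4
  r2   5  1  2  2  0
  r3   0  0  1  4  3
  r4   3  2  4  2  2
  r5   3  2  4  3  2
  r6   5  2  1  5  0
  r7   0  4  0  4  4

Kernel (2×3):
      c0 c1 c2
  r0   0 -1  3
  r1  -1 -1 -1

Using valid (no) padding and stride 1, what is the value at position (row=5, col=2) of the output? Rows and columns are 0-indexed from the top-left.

The receptive field on the input at this output position is [4 3 2 / 1 5 0]. Elementwise product with the kernel and sum: 3·-1 + 2·3 + 1·-1 + 5·-1 + 0·-1.

-3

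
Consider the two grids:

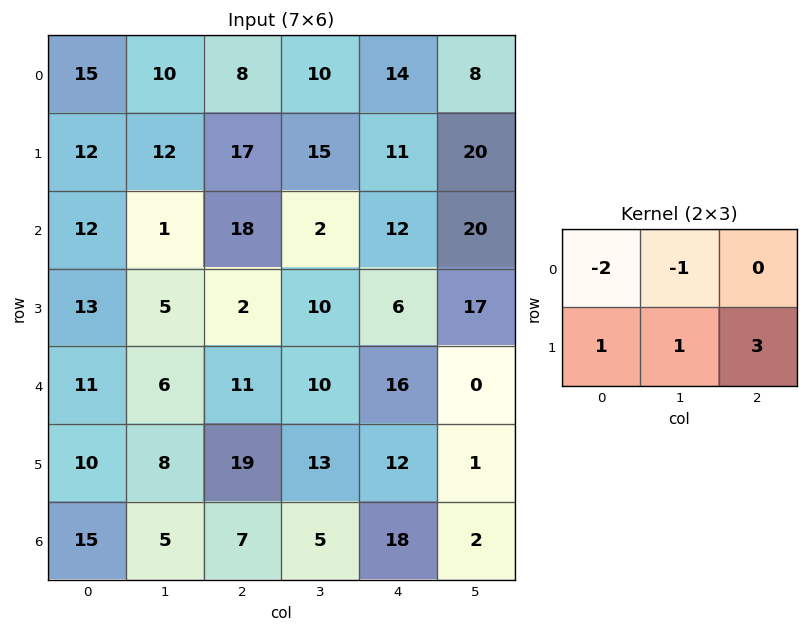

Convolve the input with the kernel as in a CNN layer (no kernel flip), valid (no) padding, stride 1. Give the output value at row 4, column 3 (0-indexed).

-8

The receptive field on the input at this output position is [10 16 0 / 13 12 1]. Elementwise product with the kernel and sum: 10·-2 + 16·-1 + 13·1 + 12·1 + 1·3.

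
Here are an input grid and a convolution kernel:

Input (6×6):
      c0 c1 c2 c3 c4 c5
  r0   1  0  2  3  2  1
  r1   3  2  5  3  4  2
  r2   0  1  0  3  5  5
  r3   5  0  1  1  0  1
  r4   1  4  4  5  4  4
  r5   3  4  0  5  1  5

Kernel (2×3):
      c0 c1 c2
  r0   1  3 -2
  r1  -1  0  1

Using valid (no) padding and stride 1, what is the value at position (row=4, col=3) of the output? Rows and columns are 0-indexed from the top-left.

The receptive field on the input at this output position is [5 4 4 / 5 1 5]. Elementwise product with the kernel and sum: 5·1 + 4·3 + 4·-2 + 5·-1 + 5·1.

9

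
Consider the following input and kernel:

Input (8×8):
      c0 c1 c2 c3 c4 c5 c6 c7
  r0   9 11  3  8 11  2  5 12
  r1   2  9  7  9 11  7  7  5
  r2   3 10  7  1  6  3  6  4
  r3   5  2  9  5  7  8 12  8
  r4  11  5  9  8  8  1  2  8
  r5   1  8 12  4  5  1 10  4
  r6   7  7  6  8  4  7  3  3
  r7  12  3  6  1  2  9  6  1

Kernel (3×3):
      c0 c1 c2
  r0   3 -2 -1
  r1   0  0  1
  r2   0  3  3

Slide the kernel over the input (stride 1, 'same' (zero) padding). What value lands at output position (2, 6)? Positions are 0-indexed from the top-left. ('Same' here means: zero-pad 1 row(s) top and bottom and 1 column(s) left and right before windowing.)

66

The receptive field on the zero-padded input at this output position is [7 7 5 / 3 6 4 / 8 12 8]. Elementwise product with the kernel and sum: 7·3 + 7·-2 + 5·-1 + 4·1 + 12·3 + 8·3.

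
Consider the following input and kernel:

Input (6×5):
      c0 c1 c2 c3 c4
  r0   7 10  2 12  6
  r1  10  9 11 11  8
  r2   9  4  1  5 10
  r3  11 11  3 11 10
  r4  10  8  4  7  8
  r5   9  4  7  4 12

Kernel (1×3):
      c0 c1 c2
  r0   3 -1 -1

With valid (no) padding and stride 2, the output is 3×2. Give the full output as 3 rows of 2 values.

Output[0,0]: The receptive field on the input at this output position is [7 10 2]. Elementwise product with the kernel and sum: 7·3 + 10·-1 + 2·-1.
Output[0,1]: The receptive field on the input at this output position is [2 12 6]. Elementwise product with the kernel and sum: 2·3 + 12·-1 + 6·-1.

9 -12
22 -12
18 -3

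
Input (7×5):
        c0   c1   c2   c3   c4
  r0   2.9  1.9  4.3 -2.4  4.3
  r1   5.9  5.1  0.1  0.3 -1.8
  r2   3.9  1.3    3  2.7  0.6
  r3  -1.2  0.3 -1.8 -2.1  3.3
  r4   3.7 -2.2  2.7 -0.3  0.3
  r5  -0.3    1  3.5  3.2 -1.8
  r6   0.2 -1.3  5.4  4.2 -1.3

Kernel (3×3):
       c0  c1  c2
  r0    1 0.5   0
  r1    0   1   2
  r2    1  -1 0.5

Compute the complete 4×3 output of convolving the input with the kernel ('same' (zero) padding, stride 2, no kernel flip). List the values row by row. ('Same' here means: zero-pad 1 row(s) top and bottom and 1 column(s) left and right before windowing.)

3.35 4.65 6.4
10.8 14.6 -5.4
-0.5 0.6 4.85
-2.55 16.55 1

Output[0,0]: The receptive field on the zero-padded input at this output position is [0 0 0 / 0 2.9 1.9 / 0 5.9 5.1]. Elementwise product with the kernel and sum: 0·1 + 0·0.5 + 2.9·1 + 1.9·2 + 0·1 + 5.9·-1 + 5.1·0.5.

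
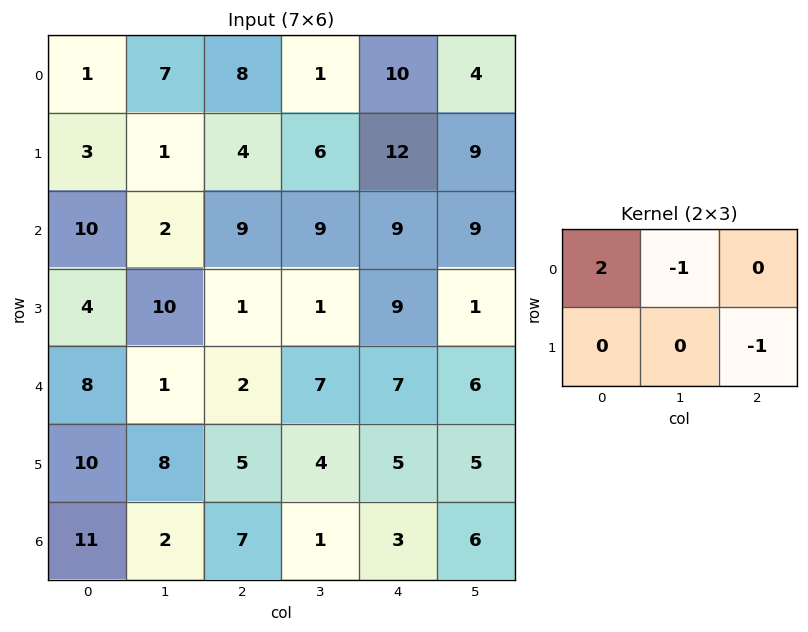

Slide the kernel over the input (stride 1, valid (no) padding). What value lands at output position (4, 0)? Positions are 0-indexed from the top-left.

The receptive field on the input at this output position is [8 1 2 / 10 8 5]. Elementwise product with the kernel and sum: 8·2 + 1·-1 + 5·-1.

10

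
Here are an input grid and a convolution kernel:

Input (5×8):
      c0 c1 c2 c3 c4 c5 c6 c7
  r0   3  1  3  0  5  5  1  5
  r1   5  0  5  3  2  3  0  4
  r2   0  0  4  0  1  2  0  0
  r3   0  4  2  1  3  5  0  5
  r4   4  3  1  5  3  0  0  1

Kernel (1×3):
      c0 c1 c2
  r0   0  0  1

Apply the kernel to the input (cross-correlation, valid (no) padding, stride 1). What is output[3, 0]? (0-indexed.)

The receptive field on the input at this output position is [0 4 2]. Elementwise product with the kernel and sum: 2·1.

2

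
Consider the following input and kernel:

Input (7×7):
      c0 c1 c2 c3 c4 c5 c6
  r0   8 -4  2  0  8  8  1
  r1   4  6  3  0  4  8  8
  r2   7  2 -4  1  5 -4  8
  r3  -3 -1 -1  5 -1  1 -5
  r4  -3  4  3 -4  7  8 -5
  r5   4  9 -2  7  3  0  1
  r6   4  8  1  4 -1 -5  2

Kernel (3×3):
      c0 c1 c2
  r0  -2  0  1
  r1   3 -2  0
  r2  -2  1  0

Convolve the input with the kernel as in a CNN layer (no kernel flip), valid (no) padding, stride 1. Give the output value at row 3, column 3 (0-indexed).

-46

The receptive field on the input at this output position is [5 -1 1 / -4 7 8 / 7 3 0]. Elementwise product with the kernel and sum: 5·-2 + 1·1 + -4·3 + 7·-2 + 7·-2 + 3·1.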